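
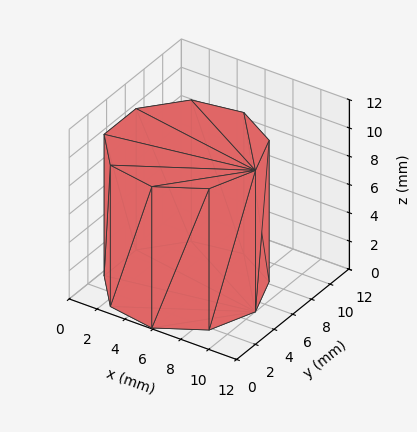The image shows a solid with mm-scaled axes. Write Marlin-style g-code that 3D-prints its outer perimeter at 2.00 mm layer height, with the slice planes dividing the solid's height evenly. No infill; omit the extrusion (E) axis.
Reading the render: the shape is a regular 9-sided prism (a cylinder approximated with 9 flat sides), circumscribed radius ≈ 5 mm, height ≈ 10 mm (dimensions read to the nearest mm from the axis ticks). For the g-code, the solid's height is divided into equal slices at the stated Δz and each level perimeter traced with G1 moves after a G0 lift.

; perimeter-only toolpath
G21 ; units = mm
G90 ; absolute positioning
G28 ; home
; layer 1
G0 Z2.00
G0 X10.00 Y5.00
G1 X8.83 Y8.21
G1 X5.87 Y9.92
G1 X2.50 Y9.33
G1 X0.30 Y6.71
G1 X0.30 Y3.29
G1 X2.50 Y0.67
G1 X5.87 Y0.08
G1 X8.83 Y1.79
G1 X10.00 Y5.00
; layer 2
G0 Z4.00
G0 X10.00 Y5.00
G1 X8.83 Y8.21
G1 X5.87 Y9.92
G1 X2.50 Y9.33
G1 X0.30 Y6.71
G1 X0.30 Y3.29
G1 X2.50 Y0.67
G1 X5.87 Y0.08
G1 X8.83 Y1.79
G1 X10.00 Y5.00
; layer 3
G0 Z6.00
G0 X10.00 Y5.00
G1 X8.83 Y8.21
G1 X5.87 Y9.92
G1 X2.50 Y9.33
G1 X0.30 Y6.71
G1 X0.30 Y3.29
G1 X2.50 Y0.67
G1 X5.87 Y0.08
G1 X8.83 Y1.79
G1 X10.00 Y5.00
; layer 4
G0 Z8.00
G0 X10.00 Y5.00
G1 X8.83 Y8.21
G1 X5.87 Y9.92
G1 X2.50 Y9.33
G1 X0.30 Y6.71
G1 X0.30 Y3.29
G1 X2.50 Y0.67
G1 X5.87 Y0.08
G1 X8.83 Y1.79
G1 X10.00 Y5.00
; layer 5
G0 Z10.00
G0 X10.00 Y5.00
G1 X8.83 Y8.21
G1 X5.87 Y9.92
G1 X2.50 Y9.33
G1 X0.30 Y6.71
G1 X0.30 Y3.29
G1 X2.50 Y0.67
G1 X5.87 Y0.08
G1 X8.83 Y1.79
G1 X10.00 Y5.00
M2 ; end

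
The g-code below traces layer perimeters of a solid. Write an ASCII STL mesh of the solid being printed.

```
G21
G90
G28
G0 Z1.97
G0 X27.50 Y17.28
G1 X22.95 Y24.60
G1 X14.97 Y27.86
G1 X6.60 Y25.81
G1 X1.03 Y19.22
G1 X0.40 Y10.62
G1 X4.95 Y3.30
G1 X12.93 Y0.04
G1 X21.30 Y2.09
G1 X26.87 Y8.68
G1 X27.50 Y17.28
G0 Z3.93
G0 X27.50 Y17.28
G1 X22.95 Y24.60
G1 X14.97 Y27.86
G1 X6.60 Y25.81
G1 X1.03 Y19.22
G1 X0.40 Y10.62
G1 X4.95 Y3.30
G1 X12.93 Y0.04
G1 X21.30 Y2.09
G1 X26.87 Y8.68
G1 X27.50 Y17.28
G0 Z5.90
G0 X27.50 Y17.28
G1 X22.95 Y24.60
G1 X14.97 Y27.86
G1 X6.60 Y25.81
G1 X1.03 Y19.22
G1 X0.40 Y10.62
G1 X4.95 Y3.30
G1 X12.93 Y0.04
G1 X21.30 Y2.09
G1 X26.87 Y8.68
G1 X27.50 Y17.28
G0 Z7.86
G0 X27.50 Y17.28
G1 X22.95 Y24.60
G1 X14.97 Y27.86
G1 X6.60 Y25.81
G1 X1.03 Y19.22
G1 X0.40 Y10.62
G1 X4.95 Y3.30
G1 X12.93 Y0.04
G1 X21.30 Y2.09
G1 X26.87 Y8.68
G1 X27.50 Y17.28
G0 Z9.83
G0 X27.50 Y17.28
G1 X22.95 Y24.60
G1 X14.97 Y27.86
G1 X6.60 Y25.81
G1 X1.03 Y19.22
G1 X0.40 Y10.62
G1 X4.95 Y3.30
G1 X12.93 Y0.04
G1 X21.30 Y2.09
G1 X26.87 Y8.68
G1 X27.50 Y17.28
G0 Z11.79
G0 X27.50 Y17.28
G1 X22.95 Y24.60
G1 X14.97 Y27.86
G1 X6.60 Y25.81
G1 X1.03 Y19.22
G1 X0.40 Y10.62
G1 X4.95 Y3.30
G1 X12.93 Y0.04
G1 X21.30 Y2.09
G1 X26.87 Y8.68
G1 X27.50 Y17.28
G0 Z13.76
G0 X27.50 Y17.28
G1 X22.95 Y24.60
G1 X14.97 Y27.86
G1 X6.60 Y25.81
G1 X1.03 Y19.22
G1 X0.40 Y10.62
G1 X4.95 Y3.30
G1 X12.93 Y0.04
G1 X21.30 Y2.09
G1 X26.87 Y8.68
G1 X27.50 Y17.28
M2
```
solid part
  facet normal 0.0000 0.0000 -1.0000
    outer loop
      vertex 14.97 27.86 0.00
      vertex 22.95 24.60 0.00
      vertex 27.50 17.28 0.00
    endloop
  endfacet
  facet normal 0.0000 0.0000 -1.0000
    outer loop
      vertex 6.60 25.81 0.00
      vertex 14.97 27.86 0.00
      vertex 27.50 17.28 0.00
    endloop
  endfacet
  facet normal 0.0000 0.0000 -1.0000
    outer loop
      vertex 1.03 19.22 0.00
      vertex 6.60 25.81 0.00
      vertex 27.50 17.28 0.00
    endloop
  endfacet
  facet normal 0.0000 0.0000 -1.0000
    outer loop
      vertex 0.40 10.62 0.00
      vertex 1.03 19.22 0.00
      vertex 27.50 17.28 0.00
    endloop
  endfacet
  facet normal 0.0000 0.0000 -1.0000
    outer loop
      vertex 4.95 3.30 0.00
      vertex 0.40 10.62 0.00
      vertex 27.50 17.28 0.00
    endloop
  endfacet
  facet normal 0.0000 0.0000 -1.0000
    outer loop
      vertex 12.93 0.04 0.00
      vertex 4.95 3.30 0.00
      vertex 27.50 17.28 0.00
    endloop
  endfacet
  facet normal 0.0000 0.0000 -1.0000
    outer loop
      vertex 21.30 2.09 0.00
      vertex 12.93 0.04 0.00
      vertex 27.50 17.28 0.00
    endloop
  endfacet
  facet normal 0.0000 0.0000 -1.0000
    outer loop
      vertex 26.87 8.68 0.00
      vertex 21.30 2.09 0.00
      vertex 27.50 17.28 0.00
    endloop
  endfacet
  facet normal 0.0000 0.0000 1.0000
    outer loop
      vertex 27.50 17.28 13.76
      vertex 22.95 24.60 13.76
      vertex 14.97 27.86 13.76
    endloop
  endfacet
  facet normal 0.0000 0.0000 1.0000
    outer loop
      vertex 27.50 17.28 13.76
      vertex 14.97 27.86 13.76
      vertex 6.60 25.81 13.76
    endloop
  endfacet
  facet normal 0.0000 0.0000 1.0000
    outer loop
      vertex 27.50 17.28 13.76
      vertex 6.60 25.81 13.76
      vertex 1.03 19.22 13.76
    endloop
  endfacet
  facet normal 0.0000 0.0000 1.0000
    outer loop
      vertex 27.50 17.28 13.76
      vertex 1.03 19.22 13.76
      vertex 0.40 10.62 13.76
    endloop
  endfacet
  facet normal 0.0000 0.0000 1.0000
    outer loop
      vertex 27.50 17.28 13.76
      vertex 0.40 10.62 13.76
      vertex 4.95 3.30 13.76
    endloop
  endfacet
  facet normal 0.0000 0.0000 1.0000
    outer loop
      vertex 27.50 17.28 13.76
      vertex 4.95 3.30 13.76
      vertex 12.93 0.04 13.76
    endloop
  endfacet
  facet normal 0.0000 0.0000 1.0000
    outer loop
      vertex 27.50 17.28 13.76
      vertex 12.93 0.04 13.76
      vertex 21.30 2.09 13.76
    endloop
  endfacet
  facet normal 0.0000 0.0000 1.0000
    outer loop
      vertex 27.50 17.28 13.76
      vertex 21.30 2.09 13.76
      vertex 26.87 8.68 13.76
    endloop
  endfacet
  facet normal 0.8493 0.5279 0.0000
    outer loop
      vertex 27.50 17.28 0.00
      vertex 22.95 24.60 0.00
      vertex 22.95 24.60 13.76
    endloop
  endfacet
  facet normal 0.8493 0.5279 0.0000
    outer loop
      vertex 27.50 17.28 0.00
      vertex 22.95 24.60 13.76
      vertex 27.50 17.28 13.76
    endloop
  endfacet
  facet normal 0.3782 0.9257 0.0000
    outer loop
      vertex 22.95 24.60 0.00
      vertex 14.97 27.86 0.00
      vertex 14.97 27.86 13.76
    endloop
  endfacet
  facet normal 0.3782 0.9257 0.0000
    outer loop
      vertex 22.95 24.60 0.00
      vertex 14.97 27.86 13.76
      vertex 22.95 24.60 13.76
    endloop
  endfacet
  facet normal -0.2379 0.9713 0.0000
    outer loop
      vertex 14.97 27.86 0.00
      vertex 6.60 25.81 0.00
      vertex 6.60 25.81 13.76
    endloop
  endfacet
  facet normal -0.2379 0.9713 0.0000
    outer loop
      vertex 14.97 27.86 0.00
      vertex 6.60 25.81 13.76
      vertex 14.97 27.86 13.76
    endloop
  endfacet
  facet normal -0.7637 0.6455 0.0000
    outer loop
      vertex 6.60 25.81 0.00
      vertex 1.03 19.22 0.00
      vertex 1.03 19.22 13.76
    endloop
  endfacet
  facet normal -0.7637 0.6455 0.0000
    outer loop
      vertex 6.60 25.81 0.00
      vertex 1.03 19.22 13.76
      vertex 6.60 25.81 13.76
    endloop
  endfacet
  facet normal -0.9973 0.0731 0.0000
    outer loop
      vertex 1.03 19.22 0.00
      vertex 0.40 10.62 0.00
      vertex 0.40 10.62 13.76
    endloop
  endfacet
  facet normal -0.9973 0.0731 0.0000
    outer loop
      vertex 1.03 19.22 0.00
      vertex 0.40 10.62 13.76
      vertex 1.03 19.22 13.76
    endloop
  endfacet
  facet normal -0.8493 -0.5279 0.0000
    outer loop
      vertex 0.40 10.62 0.00
      vertex 4.95 3.30 0.00
      vertex 4.95 3.30 13.76
    endloop
  endfacet
  facet normal -0.8493 -0.5279 0.0000
    outer loop
      vertex 0.40 10.62 0.00
      vertex 4.95 3.30 13.76
      vertex 0.40 10.62 13.76
    endloop
  endfacet
  facet normal -0.3782 -0.9257 0.0000
    outer loop
      vertex 4.95 3.30 0.00
      vertex 12.93 0.04 0.00
      vertex 12.93 0.04 13.76
    endloop
  endfacet
  facet normal -0.3782 -0.9257 0.0000
    outer loop
      vertex 4.95 3.30 0.00
      vertex 12.93 0.04 13.76
      vertex 4.95 3.30 13.76
    endloop
  endfacet
  facet normal 0.2379 -0.9713 0.0000
    outer loop
      vertex 12.93 0.04 0.00
      vertex 21.30 2.09 0.00
      vertex 21.30 2.09 13.76
    endloop
  endfacet
  facet normal 0.2379 -0.9713 0.0000
    outer loop
      vertex 12.93 0.04 0.00
      vertex 21.30 2.09 13.76
      vertex 12.93 0.04 13.76
    endloop
  endfacet
  facet normal 0.7637 -0.6455 0.0000
    outer loop
      vertex 21.30 2.09 0.00
      vertex 26.87 8.68 0.00
      vertex 26.87 8.68 13.76
    endloop
  endfacet
  facet normal 0.7637 -0.6455 0.0000
    outer loop
      vertex 21.30 2.09 0.00
      vertex 26.87 8.68 13.76
      vertex 21.30 2.09 13.76
    endloop
  endfacet
  facet normal 0.9973 -0.0731 0.0000
    outer loop
      vertex 26.87 8.68 0.00
      vertex 27.50 17.28 0.00
      vertex 27.50 17.28 13.76
    endloop
  endfacet
  facet normal 0.9973 -0.0731 0.0000
    outer loop
      vertex 26.87 8.68 0.00
      vertex 27.50 17.28 13.76
      vertex 26.87 8.68 13.76
    endloop
  endfacet
endsolid part

The G0 Z moves step by Δz≈1.97 mm. Every layer's G1 loop is the same polygon, so the solid is a straight extrusion of it from z=0 to z≈13.8. Closing with flat bottom and top caps and triangulating gives 36 facets — a regular 10-sided prism (a cylinder approximated with 10 flat sides), circumscribed radius ≈ 13.9 mm, height ≈ 13.8 mm.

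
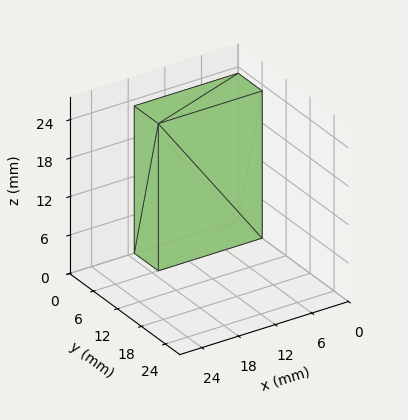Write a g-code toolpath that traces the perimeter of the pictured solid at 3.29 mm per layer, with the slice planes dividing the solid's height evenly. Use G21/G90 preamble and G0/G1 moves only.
Reading the render: the shape is a rectangular box, roughly 17 × 6 mm footprint and 23 mm tall (dimensions read to the nearest mm from the axis ticks). For the g-code, the solid's height is divided into equal slices at the stated Δz and each level perimeter traced with G1 moves after a G0 lift.

; perimeter-only toolpath
G21 ; units = mm
G90 ; absolute positioning
G28 ; home
; layer 1
G0 Z3.29
G0 X0.00 Y0.00
G1 X17.00 Y0.00
G1 X17.00 Y6.00
G1 X0.00 Y6.00
G1 X0.00 Y0.00
; layer 2
G0 Z6.57
G0 X0.00 Y0.00
G1 X17.00 Y0.00
G1 X17.00 Y6.00
G1 X0.00 Y6.00
G1 X0.00 Y0.00
; layer 3
G0 Z9.86
G0 X0.00 Y0.00
G1 X17.00 Y0.00
G1 X17.00 Y6.00
G1 X0.00 Y6.00
G1 X0.00 Y0.00
; layer 4
G0 Z13.14
G0 X0.00 Y0.00
G1 X17.00 Y0.00
G1 X17.00 Y6.00
G1 X0.00 Y6.00
G1 X0.00 Y0.00
; layer 5
G0 Z16.43
G0 X0.00 Y0.00
G1 X17.00 Y0.00
G1 X17.00 Y6.00
G1 X0.00 Y6.00
G1 X0.00 Y0.00
; layer 6
G0 Z19.71
G0 X0.00 Y0.00
G1 X17.00 Y0.00
G1 X17.00 Y6.00
G1 X0.00 Y6.00
G1 X0.00 Y0.00
; layer 7
G0 Z23.00
G0 X0.00 Y0.00
G1 X17.00 Y0.00
G1 X17.00 Y6.00
G1 X0.00 Y6.00
G1 X0.00 Y0.00
M2 ; end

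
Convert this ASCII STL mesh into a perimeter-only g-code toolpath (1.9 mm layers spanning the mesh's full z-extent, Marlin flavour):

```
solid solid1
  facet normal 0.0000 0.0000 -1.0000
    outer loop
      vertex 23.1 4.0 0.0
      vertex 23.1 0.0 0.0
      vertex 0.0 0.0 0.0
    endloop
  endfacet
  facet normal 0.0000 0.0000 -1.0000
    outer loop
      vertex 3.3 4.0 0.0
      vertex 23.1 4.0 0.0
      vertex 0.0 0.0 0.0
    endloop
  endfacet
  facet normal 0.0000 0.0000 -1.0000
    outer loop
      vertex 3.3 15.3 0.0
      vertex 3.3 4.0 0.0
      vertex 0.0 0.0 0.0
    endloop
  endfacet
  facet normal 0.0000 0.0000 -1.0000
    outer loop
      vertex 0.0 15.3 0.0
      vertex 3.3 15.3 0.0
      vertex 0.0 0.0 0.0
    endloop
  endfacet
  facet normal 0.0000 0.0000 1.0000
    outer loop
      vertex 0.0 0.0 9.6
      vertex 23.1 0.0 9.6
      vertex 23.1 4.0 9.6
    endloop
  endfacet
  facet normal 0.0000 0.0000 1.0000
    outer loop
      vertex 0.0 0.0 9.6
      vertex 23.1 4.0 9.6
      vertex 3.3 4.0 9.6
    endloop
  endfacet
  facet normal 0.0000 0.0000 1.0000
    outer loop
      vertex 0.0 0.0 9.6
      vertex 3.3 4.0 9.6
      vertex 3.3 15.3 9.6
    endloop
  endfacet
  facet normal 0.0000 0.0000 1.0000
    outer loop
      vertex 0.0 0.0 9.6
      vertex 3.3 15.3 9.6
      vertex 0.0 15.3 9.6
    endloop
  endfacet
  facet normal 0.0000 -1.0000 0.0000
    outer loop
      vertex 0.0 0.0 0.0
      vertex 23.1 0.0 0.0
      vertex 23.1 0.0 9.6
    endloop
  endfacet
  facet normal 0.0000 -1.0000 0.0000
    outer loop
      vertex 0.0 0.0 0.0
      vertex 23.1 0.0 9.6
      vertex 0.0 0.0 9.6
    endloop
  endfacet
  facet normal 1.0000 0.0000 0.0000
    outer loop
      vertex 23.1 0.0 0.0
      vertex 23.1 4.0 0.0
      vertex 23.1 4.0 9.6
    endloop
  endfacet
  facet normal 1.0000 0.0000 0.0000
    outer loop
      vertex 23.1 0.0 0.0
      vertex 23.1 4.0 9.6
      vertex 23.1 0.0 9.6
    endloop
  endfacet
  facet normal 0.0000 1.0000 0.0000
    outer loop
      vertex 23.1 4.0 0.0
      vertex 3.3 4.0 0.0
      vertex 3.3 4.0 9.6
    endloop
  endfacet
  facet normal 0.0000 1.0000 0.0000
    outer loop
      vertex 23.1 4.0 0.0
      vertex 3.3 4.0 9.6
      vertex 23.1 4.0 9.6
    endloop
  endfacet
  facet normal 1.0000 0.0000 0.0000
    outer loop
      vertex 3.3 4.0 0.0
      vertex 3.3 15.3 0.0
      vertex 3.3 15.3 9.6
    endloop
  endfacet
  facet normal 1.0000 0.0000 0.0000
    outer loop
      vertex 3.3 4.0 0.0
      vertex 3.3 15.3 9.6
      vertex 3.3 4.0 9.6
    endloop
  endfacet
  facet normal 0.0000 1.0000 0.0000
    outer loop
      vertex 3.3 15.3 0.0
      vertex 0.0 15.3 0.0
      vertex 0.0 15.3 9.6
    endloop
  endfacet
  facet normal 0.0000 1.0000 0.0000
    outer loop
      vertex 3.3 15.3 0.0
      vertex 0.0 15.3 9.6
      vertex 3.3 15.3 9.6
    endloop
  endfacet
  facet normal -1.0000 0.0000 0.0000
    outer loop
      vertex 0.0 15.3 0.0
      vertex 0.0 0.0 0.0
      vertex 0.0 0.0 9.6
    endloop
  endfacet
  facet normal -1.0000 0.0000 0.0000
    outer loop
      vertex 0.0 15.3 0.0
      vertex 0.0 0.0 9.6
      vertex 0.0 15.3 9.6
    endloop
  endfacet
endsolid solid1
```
; perimeter-only toolpath
G21 ; units = mm
G90 ; absolute positioning
G28 ; home
; layer 1
G0 Z1.9
G0 X0.0 Y0.0
G1 X23.1 Y0.0
G1 X23.1 Y4.0
G1 X3.3 Y4.0
G1 X3.3 Y15.3
G1 X0.0 Y15.3
G1 X0.0 Y0.0
; layer 2
G0 Z3.8
G0 X0.0 Y0.0
G1 X23.1 Y0.0
G1 X23.1 Y4.0
G1 X3.3 Y4.0
G1 X3.3 Y15.3
G1 X0.0 Y15.3
G1 X0.0 Y0.0
; layer 3
G0 Z5.8
G0 X0.0 Y0.0
G1 X23.1 Y0.0
G1 X23.1 Y4.0
G1 X3.3 Y4.0
G1 X3.3 Y15.3
G1 X0.0 Y15.3
G1 X0.0 Y0.0
; layer 4
G0 Z7.7
G0 X0.0 Y0.0
G1 X23.1 Y0.0
G1 X23.1 Y4.0
G1 X3.3 Y4.0
G1 X3.3 Y15.3
G1 X0.0 Y15.3
G1 X0.0 Y0.0
; layer 5
G0 Z9.6
G0 X0.0 Y0.0
G1 X23.1 Y0.0
G1 X23.1 Y4.0
G1 X3.3 Y4.0
G1 X3.3 Y15.3
G1 X0.0 Y15.3
G1 X0.0 Y0.0
M2 ; end

The solid is an L-shaped prism: outer 23.1 × 15.3 mm, arm thicknesses ≈ 4 mm (horizontal) and 3.3 mm (vertical), extruded 9.6 mm in z. Slicing at Δz = 1.9 mm — 5 equal slices spanning the solid's height, so layer i sits at z = i·h/5 — gives 5 non-empty perimeters. Each is a 6-segment closed polygon; G0 lifts to the layer z and rapids to the start vertex, then G1 traces the edges.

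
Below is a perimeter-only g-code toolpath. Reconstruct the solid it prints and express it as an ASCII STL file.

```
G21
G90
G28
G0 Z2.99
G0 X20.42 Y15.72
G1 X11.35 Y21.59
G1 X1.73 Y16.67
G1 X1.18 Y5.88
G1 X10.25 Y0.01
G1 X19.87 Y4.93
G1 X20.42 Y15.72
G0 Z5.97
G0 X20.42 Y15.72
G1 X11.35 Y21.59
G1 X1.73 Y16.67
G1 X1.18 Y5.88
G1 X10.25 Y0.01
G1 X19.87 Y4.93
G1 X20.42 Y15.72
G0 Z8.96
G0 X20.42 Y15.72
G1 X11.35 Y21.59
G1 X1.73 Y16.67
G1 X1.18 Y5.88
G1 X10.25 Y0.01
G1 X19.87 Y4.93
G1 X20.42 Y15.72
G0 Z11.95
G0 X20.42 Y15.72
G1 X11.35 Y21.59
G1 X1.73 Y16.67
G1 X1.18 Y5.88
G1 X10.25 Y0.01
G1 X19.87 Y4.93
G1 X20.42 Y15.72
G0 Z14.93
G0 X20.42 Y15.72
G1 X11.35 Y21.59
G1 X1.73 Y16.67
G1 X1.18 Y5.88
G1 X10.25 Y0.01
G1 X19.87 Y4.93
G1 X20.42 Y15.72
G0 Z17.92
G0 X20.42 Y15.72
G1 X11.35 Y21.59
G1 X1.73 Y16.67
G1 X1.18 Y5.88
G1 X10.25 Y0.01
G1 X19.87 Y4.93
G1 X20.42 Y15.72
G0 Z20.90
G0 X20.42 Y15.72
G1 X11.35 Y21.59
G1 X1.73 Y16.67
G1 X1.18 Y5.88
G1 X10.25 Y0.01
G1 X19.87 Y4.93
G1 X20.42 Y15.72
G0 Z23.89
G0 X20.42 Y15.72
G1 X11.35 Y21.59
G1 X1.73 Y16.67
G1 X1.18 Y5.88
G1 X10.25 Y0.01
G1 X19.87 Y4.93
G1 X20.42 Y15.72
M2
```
solid part
  facet normal 0.0000 0.0000 -1.0000
    outer loop
      vertex 1.73 16.67 0.00
      vertex 11.35 21.59 0.00
      vertex 20.42 15.72 0.00
    endloop
  endfacet
  facet normal 0.0000 0.0000 -1.0000
    outer loop
      vertex 1.18 5.88 0.00
      vertex 1.73 16.67 0.00
      vertex 20.42 15.72 0.00
    endloop
  endfacet
  facet normal 0.0000 0.0000 -1.0000
    outer loop
      vertex 10.25 0.01 0.00
      vertex 1.18 5.88 0.00
      vertex 20.42 15.72 0.00
    endloop
  endfacet
  facet normal 0.0000 0.0000 -1.0000
    outer loop
      vertex 19.87 4.93 0.00
      vertex 10.25 0.01 0.00
      vertex 20.42 15.72 0.00
    endloop
  endfacet
  facet normal 0.0000 0.0000 1.0000
    outer loop
      vertex 20.42 15.72 23.89
      vertex 11.35 21.59 23.89
      vertex 1.73 16.67 23.89
    endloop
  endfacet
  facet normal 0.0000 0.0000 1.0000
    outer loop
      vertex 20.42 15.72 23.89
      vertex 1.73 16.67 23.89
      vertex 1.18 5.88 23.89
    endloop
  endfacet
  facet normal 0.0000 0.0000 1.0000
    outer loop
      vertex 20.42 15.72 23.89
      vertex 1.18 5.88 23.89
      vertex 10.25 0.01 23.89
    endloop
  endfacet
  facet normal 0.0000 0.0000 1.0000
    outer loop
      vertex 20.42 15.72 23.89
      vertex 10.25 0.01 23.89
      vertex 19.87 4.93 23.89
    endloop
  endfacet
  facet normal 0.5433 0.8395 0.0000
    outer loop
      vertex 20.42 15.72 0.00
      vertex 11.35 21.59 0.00
      vertex 11.35 21.59 23.89
    endloop
  endfacet
  facet normal 0.5433 0.8395 0.0000
    outer loop
      vertex 20.42 15.72 0.00
      vertex 11.35 21.59 23.89
      vertex 20.42 15.72 23.89
    endloop
  endfacet
  facet normal -0.4553 0.8903 0.0000
    outer loop
      vertex 11.35 21.59 0.00
      vertex 1.73 16.67 0.00
      vertex 1.73 16.67 23.89
    endloop
  endfacet
  facet normal -0.4553 0.8903 0.0000
    outer loop
      vertex 11.35 21.59 0.00
      vertex 1.73 16.67 23.89
      vertex 11.35 21.59 23.89
    endloop
  endfacet
  facet normal -0.9987 0.0509 0.0000
    outer loop
      vertex 1.73 16.67 0.00
      vertex 1.18 5.88 0.00
      vertex 1.18 5.88 23.89
    endloop
  endfacet
  facet normal -0.9987 0.0509 0.0000
    outer loop
      vertex 1.73 16.67 0.00
      vertex 1.18 5.88 23.89
      vertex 1.73 16.67 23.89
    endloop
  endfacet
  facet normal -0.5433 -0.8395 0.0000
    outer loop
      vertex 1.18 5.88 0.00
      vertex 10.25 0.01 0.00
      vertex 10.25 0.01 23.89
    endloop
  endfacet
  facet normal -0.5433 -0.8395 0.0000
    outer loop
      vertex 1.18 5.88 0.00
      vertex 10.25 0.01 23.89
      vertex 1.18 5.88 23.89
    endloop
  endfacet
  facet normal 0.4553 -0.8903 0.0000
    outer loop
      vertex 10.25 0.01 0.00
      vertex 19.87 4.93 0.00
      vertex 19.87 4.93 23.89
    endloop
  endfacet
  facet normal 0.4553 -0.8903 0.0000
    outer loop
      vertex 10.25 0.01 0.00
      vertex 19.87 4.93 23.89
      vertex 10.25 0.01 23.89
    endloop
  endfacet
  facet normal 0.9987 -0.0509 0.0000
    outer loop
      vertex 19.87 4.93 0.00
      vertex 20.42 15.72 0.00
      vertex 20.42 15.72 23.89
    endloop
  endfacet
  facet normal 0.9987 -0.0509 0.0000
    outer loop
      vertex 19.87 4.93 0.00
      vertex 20.42 15.72 23.89
      vertex 19.87 4.93 23.89
    endloop
  endfacet
endsolid part

The G0 Z moves step by Δz≈2.99 mm. Every layer's G1 loop is the same polygon, so the solid is a straight extrusion of it from z=0 to z≈23.9. Closing with flat bottom and top caps and triangulating gives 20 facets — a regular 6-sided prism (a cylinder approximated with 6 flat sides), circumscribed radius ≈ 10.8 mm, height ≈ 23.9 mm.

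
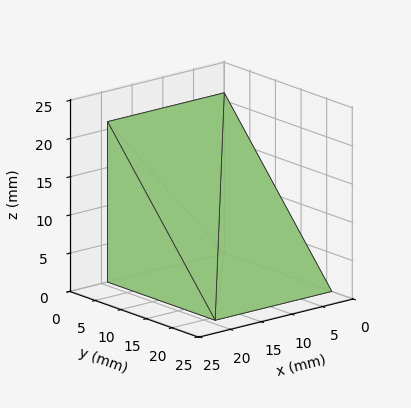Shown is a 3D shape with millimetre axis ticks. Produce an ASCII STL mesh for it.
Reading the render: the shape is a wedge (ramp): 19 × 21 mm base, rising to 21 mm along the y=0 edge and sloping linearly to z=0 at y=21 (dimensions read to the nearest mm from the axis ticks). For the STL, each face is triangulated and given an outward normal.

solid part
  facet normal 0.0000 0.0000 -1.0000
    outer loop
      vertex 19.00 21.00 0.00
      vertex 19.00 0.00 0.00
      vertex 0.00 0.00 0.00
    endloop
  endfacet
  facet normal 0.0000 0.0000 -1.0000
    outer loop
      vertex 0.00 21.00 0.00
      vertex 19.00 21.00 0.00
      vertex 0.00 0.00 0.00
    endloop
  endfacet
  facet normal 0.0000 -1.0000 0.0000
    outer loop
      vertex 0.00 0.00 0.00
      vertex 19.00 0.00 0.00
      vertex 19.00 0.00 21.00
    endloop
  endfacet
  facet normal 0.0000 -1.0000 0.0000
    outer loop
      vertex 0.00 0.00 0.00
      vertex 19.00 0.00 21.00
      vertex 0.00 0.00 21.00
    endloop
  endfacet
  facet normal 0.0000 0.7071 0.7071
    outer loop
      vertex 0.00 0.00 21.00
      vertex 19.00 0.00 21.00
      vertex 19.00 21.00 0.00
    endloop
  endfacet
  facet normal 0.0000 0.7071 0.7071
    outer loop
      vertex 0.00 0.00 21.00
      vertex 19.00 21.00 0.00
      vertex 0.00 21.00 0.00
    endloop
  endfacet
  facet normal -1.0000 0.0000 0.0000
    outer loop
      vertex 0.00 0.00 21.00
      vertex 0.00 21.00 0.00
      vertex 0.00 0.00 0.00
    endloop
  endfacet
  facet normal 1.0000 0.0000 0.0000
    outer loop
      vertex 19.00 0.00 0.00
      vertex 19.00 21.00 0.00
      vertex 19.00 0.00 21.00
    endloop
  endfacet
endsolid part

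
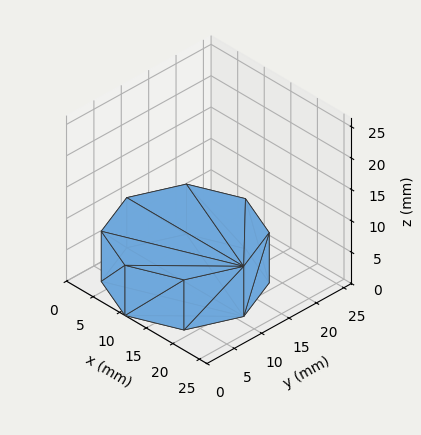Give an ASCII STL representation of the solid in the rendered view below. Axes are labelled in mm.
Reading the render: the shape is a regular 8-sided prism (a cylinder approximated with 8 flat sides), circumscribed radius ≈ 11 mm, height ≈ 8 mm (dimensions read to the nearest mm from the axis ticks). For the STL, each face is triangulated and given an outward normal.

solid part
  facet normal 0.0000 0.0000 -1.0000
    outer loop
      vertex 11.00 22.00 0.00
      vertex 18.78 18.78 0.00
      vertex 22.00 11.00 0.00
    endloop
  endfacet
  facet normal 0.0000 0.0000 -1.0000
    outer loop
      vertex 3.22 18.78 0.00
      vertex 11.00 22.00 0.00
      vertex 22.00 11.00 0.00
    endloop
  endfacet
  facet normal 0.0000 0.0000 -1.0000
    outer loop
      vertex 0.00 11.00 0.00
      vertex 3.22 18.78 0.00
      vertex 22.00 11.00 0.00
    endloop
  endfacet
  facet normal 0.0000 0.0000 -1.0000
    outer loop
      vertex 3.22 3.22 0.00
      vertex 0.00 11.00 0.00
      vertex 22.00 11.00 0.00
    endloop
  endfacet
  facet normal 0.0000 0.0000 -1.0000
    outer loop
      vertex 11.00 0.00 0.00
      vertex 3.22 3.22 0.00
      vertex 22.00 11.00 0.00
    endloop
  endfacet
  facet normal 0.0000 0.0000 -1.0000
    outer loop
      vertex 18.78 3.22 0.00
      vertex 11.00 0.00 0.00
      vertex 22.00 11.00 0.00
    endloop
  endfacet
  facet normal 0.0000 0.0000 1.0000
    outer loop
      vertex 22.00 11.00 8.00
      vertex 18.78 18.78 8.00
      vertex 11.00 22.00 8.00
    endloop
  endfacet
  facet normal 0.0000 0.0000 1.0000
    outer loop
      vertex 22.00 11.00 8.00
      vertex 11.00 22.00 8.00
      vertex 3.22 18.78 8.00
    endloop
  endfacet
  facet normal 0.0000 0.0000 1.0000
    outer loop
      vertex 22.00 11.00 8.00
      vertex 3.22 18.78 8.00
      vertex 0.00 11.00 8.00
    endloop
  endfacet
  facet normal 0.0000 0.0000 1.0000
    outer loop
      vertex 22.00 11.00 8.00
      vertex 0.00 11.00 8.00
      vertex 3.22 3.22 8.00
    endloop
  endfacet
  facet normal 0.0000 0.0000 1.0000
    outer loop
      vertex 22.00 11.00 8.00
      vertex 3.22 3.22 8.00
      vertex 11.00 0.00 8.00
    endloop
  endfacet
  facet normal 0.0000 0.0000 1.0000
    outer loop
      vertex 22.00 11.00 8.00
      vertex 11.00 0.00 8.00
      vertex 18.78 3.22 8.00
    endloop
  endfacet
  facet normal 0.9240 0.3824 0.0000
    outer loop
      vertex 22.00 11.00 0.00
      vertex 18.78 18.78 0.00
      vertex 18.78 18.78 8.00
    endloop
  endfacet
  facet normal 0.9240 0.3824 0.0000
    outer loop
      vertex 22.00 11.00 0.00
      vertex 18.78 18.78 8.00
      vertex 22.00 11.00 8.00
    endloop
  endfacet
  facet normal 0.3824 0.9240 0.0000
    outer loop
      vertex 18.78 18.78 0.00
      vertex 11.00 22.00 0.00
      vertex 11.00 22.00 8.00
    endloop
  endfacet
  facet normal 0.3824 0.9240 0.0000
    outer loop
      vertex 18.78 18.78 0.00
      vertex 11.00 22.00 8.00
      vertex 18.78 18.78 8.00
    endloop
  endfacet
  facet normal -0.3824 0.9240 0.0000
    outer loop
      vertex 11.00 22.00 0.00
      vertex 3.22 18.78 0.00
      vertex 3.22 18.78 8.00
    endloop
  endfacet
  facet normal -0.3824 0.9240 0.0000
    outer loop
      vertex 11.00 22.00 0.00
      vertex 3.22 18.78 8.00
      vertex 11.00 22.00 8.00
    endloop
  endfacet
  facet normal -0.9240 0.3824 0.0000
    outer loop
      vertex 3.22 18.78 0.00
      vertex 0.00 11.00 0.00
      vertex 0.00 11.00 8.00
    endloop
  endfacet
  facet normal -0.9240 0.3824 0.0000
    outer loop
      vertex 3.22 18.78 0.00
      vertex 0.00 11.00 8.00
      vertex 3.22 18.78 8.00
    endloop
  endfacet
  facet normal -0.9240 -0.3824 0.0000
    outer loop
      vertex 0.00 11.00 0.00
      vertex 3.22 3.22 0.00
      vertex 3.22 3.22 8.00
    endloop
  endfacet
  facet normal -0.9240 -0.3824 0.0000
    outer loop
      vertex 0.00 11.00 0.00
      vertex 3.22 3.22 8.00
      vertex 0.00 11.00 8.00
    endloop
  endfacet
  facet normal -0.3824 -0.9240 0.0000
    outer loop
      vertex 3.22 3.22 0.00
      vertex 11.00 0.00 0.00
      vertex 11.00 0.00 8.00
    endloop
  endfacet
  facet normal -0.3824 -0.9240 0.0000
    outer loop
      vertex 3.22 3.22 0.00
      vertex 11.00 0.00 8.00
      vertex 3.22 3.22 8.00
    endloop
  endfacet
  facet normal 0.3824 -0.9240 0.0000
    outer loop
      vertex 11.00 0.00 0.00
      vertex 18.78 3.22 0.00
      vertex 18.78 3.22 8.00
    endloop
  endfacet
  facet normal 0.3824 -0.9240 0.0000
    outer loop
      vertex 11.00 0.00 0.00
      vertex 18.78 3.22 8.00
      vertex 11.00 0.00 8.00
    endloop
  endfacet
  facet normal 0.9240 -0.3824 0.0000
    outer loop
      vertex 18.78 3.22 0.00
      vertex 22.00 11.00 0.00
      vertex 22.00 11.00 8.00
    endloop
  endfacet
  facet normal 0.9240 -0.3824 0.0000
    outer loop
      vertex 18.78 3.22 0.00
      vertex 22.00 11.00 8.00
      vertex 18.78 3.22 8.00
    endloop
  endfacet
endsolid part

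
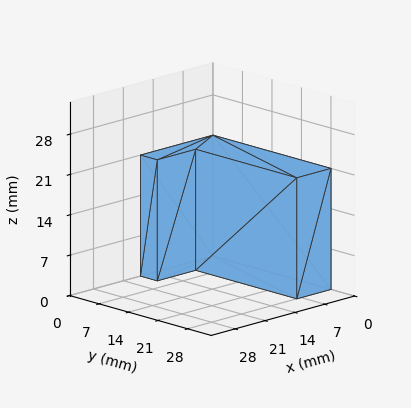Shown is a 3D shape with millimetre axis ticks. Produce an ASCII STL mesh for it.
Reading the render: the shape is an L-shaped prism: outer 17 × 28 mm, arm thicknesses ≈ 4 mm (horizontal) and 8 mm (vertical), extruded 21 mm in z (dimensions read to the nearest mm from the axis ticks). For the STL, each face is triangulated and given an outward normal.

solid part
  facet normal 0.0000 0.0000 -1.0000
    outer loop
      vertex 17.000 4.000 0.000
      vertex 17.000 0.000 0.000
      vertex 0.000 0.000 0.000
    endloop
  endfacet
  facet normal 0.0000 0.0000 -1.0000
    outer loop
      vertex 8.000 4.000 0.000
      vertex 17.000 4.000 0.000
      vertex 0.000 0.000 0.000
    endloop
  endfacet
  facet normal 0.0000 0.0000 -1.0000
    outer loop
      vertex 8.000 28.000 0.000
      vertex 8.000 4.000 0.000
      vertex 0.000 0.000 0.000
    endloop
  endfacet
  facet normal 0.0000 0.0000 -1.0000
    outer loop
      vertex 0.000 28.000 0.000
      vertex 8.000 28.000 0.000
      vertex 0.000 0.000 0.000
    endloop
  endfacet
  facet normal 0.0000 0.0000 1.0000
    outer loop
      vertex 0.000 0.000 21.000
      vertex 17.000 0.000 21.000
      vertex 17.000 4.000 21.000
    endloop
  endfacet
  facet normal 0.0000 0.0000 1.0000
    outer loop
      vertex 0.000 0.000 21.000
      vertex 17.000 4.000 21.000
      vertex 8.000 4.000 21.000
    endloop
  endfacet
  facet normal 0.0000 0.0000 1.0000
    outer loop
      vertex 0.000 0.000 21.000
      vertex 8.000 4.000 21.000
      vertex 8.000 28.000 21.000
    endloop
  endfacet
  facet normal 0.0000 0.0000 1.0000
    outer loop
      vertex 0.000 0.000 21.000
      vertex 8.000 28.000 21.000
      vertex 0.000 28.000 21.000
    endloop
  endfacet
  facet normal 0.0000 -1.0000 0.0000
    outer loop
      vertex 0.000 0.000 0.000
      vertex 17.000 0.000 0.000
      vertex 17.000 0.000 21.000
    endloop
  endfacet
  facet normal 0.0000 -1.0000 0.0000
    outer loop
      vertex 0.000 0.000 0.000
      vertex 17.000 0.000 21.000
      vertex 0.000 0.000 21.000
    endloop
  endfacet
  facet normal 1.0000 0.0000 0.0000
    outer loop
      vertex 17.000 0.000 0.000
      vertex 17.000 4.000 0.000
      vertex 17.000 4.000 21.000
    endloop
  endfacet
  facet normal 1.0000 0.0000 0.0000
    outer loop
      vertex 17.000 0.000 0.000
      vertex 17.000 4.000 21.000
      vertex 17.000 0.000 21.000
    endloop
  endfacet
  facet normal 0.0000 1.0000 0.0000
    outer loop
      vertex 17.000 4.000 0.000
      vertex 8.000 4.000 0.000
      vertex 8.000 4.000 21.000
    endloop
  endfacet
  facet normal 0.0000 1.0000 0.0000
    outer loop
      vertex 17.000 4.000 0.000
      vertex 8.000 4.000 21.000
      vertex 17.000 4.000 21.000
    endloop
  endfacet
  facet normal 1.0000 0.0000 0.0000
    outer loop
      vertex 8.000 4.000 0.000
      vertex 8.000 28.000 0.000
      vertex 8.000 28.000 21.000
    endloop
  endfacet
  facet normal 1.0000 0.0000 0.0000
    outer loop
      vertex 8.000 4.000 0.000
      vertex 8.000 28.000 21.000
      vertex 8.000 4.000 21.000
    endloop
  endfacet
  facet normal 0.0000 1.0000 0.0000
    outer loop
      vertex 8.000 28.000 0.000
      vertex 0.000 28.000 0.000
      vertex 0.000 28.000 21.000
    endloop
  endfacet
  facet normal 0.0000 1.0000 0.0000
    outer loop
      vertex 8.000 28.000 0.000
      vertex 0.000 28.000 21.000
      vertex 8.000 28.000 21.000
    endloop
  endfacet
  facet normal -1.0000 0.0000 0.0000
    outer loop
      vertex 0.000 28.000 0.000
      vertex 0.000 0.000 0.000
      vertex 0.000 0.000 21.000
    endloop
  endfacet
  facet normal -1.0000 0.0000 0.0000
    outer loop
      vertex 0.000 28.000 0.000
      vertex 0.000 0.000 21.000
      vertex 0.000 28.000 21.000
    endloop
  endfacet
endsolid part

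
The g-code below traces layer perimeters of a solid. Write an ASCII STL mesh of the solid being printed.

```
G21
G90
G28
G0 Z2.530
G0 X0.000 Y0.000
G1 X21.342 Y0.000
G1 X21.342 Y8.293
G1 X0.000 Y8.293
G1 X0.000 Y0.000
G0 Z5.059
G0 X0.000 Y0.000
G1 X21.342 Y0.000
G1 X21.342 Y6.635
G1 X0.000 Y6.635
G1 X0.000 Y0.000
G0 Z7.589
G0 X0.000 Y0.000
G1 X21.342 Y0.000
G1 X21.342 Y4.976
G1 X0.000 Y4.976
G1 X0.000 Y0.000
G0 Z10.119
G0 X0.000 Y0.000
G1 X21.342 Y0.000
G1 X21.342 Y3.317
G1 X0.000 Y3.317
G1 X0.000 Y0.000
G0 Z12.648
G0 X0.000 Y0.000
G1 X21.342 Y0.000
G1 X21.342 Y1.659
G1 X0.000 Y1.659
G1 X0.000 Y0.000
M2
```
solid part
  facet normal 0.0000 0.0000 -1.0000
    outer loop
      vertex 21.342 9.952 0.000
      vertex 21.342 0.000 0.000
      vertex 0.000 0.000 0.000
    endloop
  endfacet
  facet normal 0.0000 0.0000 -1.0000
    outer loop
      vertex 0.000 9.952 0.000
      vertex 21.342 9.952 0.000
      vertex 0.000 0.000 0.000
    endloop
  endfacet
  facet normal 0.0000 -1.0000 0.0000
    outer loop
      vertex 0.000 0.000 0.000
      vertex 21.342 0.000 0.000
      vertex 21.342 0.000 15.178
    endloop
  endfacet
  facet normal 0.0000 -1.0000 0.0000
    outer loop
      vertex 0.000 0.000 0.000
      vertex 21.342 0.000 15.178
      vertex 0.000 0.000 15.178
    endloop
  endfacet
  facet normal 0.0000 0.8363 0.5483
    outer loop
      vertex 0.000 0.000 15.178
      vertex 21.342 0.000 15.178
      vertex 21.342 9.952 0.000
    endloop
  endfacet
  facet normal 0.0000 0.8363 0.5483
    outer loop
      vertex 0.000 0.000 15.178
      vertex 21.342 9.952 0.000
      vertex 0.000 9.952 0.000
    endloop
  endfacet
  facet normal -1.0000 0.0000 0.0000
    outer loop
      vertex 0.000 0.000 15.178
      vertex 0.000 9.952 0.000
      vertex 0.000 0.000 0.000
    endloop
  endfacet
  facet normal 1.0000 0.0000 0.0000
    outer loop
      vertex 21.342 0.000 0.000
      vertex 21.342 9.952 0.000
      vertex 21.342 0.000 15.178
    endloop
  endfacet
endsolid part

The G0 Z moves step by Δz≈2.530 mm. The G1 loops shrink linearly with z, so the solid tapers from its base footprint up to z≈15.2. Closing with a flat bottom cap and the tapered top and triangulating gives 8 facets — a wedge (ramp): 21.3 × 9.95 mm base, rising to 15.2 mm along the y=0 edge and sloping linearly to z=0 at y=9.95.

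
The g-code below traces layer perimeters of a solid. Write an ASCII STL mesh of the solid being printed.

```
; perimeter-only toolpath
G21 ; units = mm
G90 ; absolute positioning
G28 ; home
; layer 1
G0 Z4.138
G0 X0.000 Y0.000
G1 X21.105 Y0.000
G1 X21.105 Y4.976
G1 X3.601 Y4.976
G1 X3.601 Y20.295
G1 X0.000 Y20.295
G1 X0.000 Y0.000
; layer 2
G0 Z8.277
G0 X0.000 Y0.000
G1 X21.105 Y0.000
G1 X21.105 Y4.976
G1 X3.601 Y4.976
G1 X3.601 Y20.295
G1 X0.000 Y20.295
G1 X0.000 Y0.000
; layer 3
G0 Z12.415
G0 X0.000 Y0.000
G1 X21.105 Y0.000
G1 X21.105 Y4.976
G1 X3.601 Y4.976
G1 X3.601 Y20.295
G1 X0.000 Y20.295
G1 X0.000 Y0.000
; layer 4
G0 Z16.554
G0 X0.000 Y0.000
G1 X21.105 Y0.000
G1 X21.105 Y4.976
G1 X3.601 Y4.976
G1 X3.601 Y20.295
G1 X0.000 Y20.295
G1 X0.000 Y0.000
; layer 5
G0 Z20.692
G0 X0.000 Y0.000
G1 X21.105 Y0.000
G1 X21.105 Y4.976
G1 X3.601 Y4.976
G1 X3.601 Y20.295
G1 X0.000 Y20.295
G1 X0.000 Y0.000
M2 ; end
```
solid part
  facet normal 0.0000 0.0000 -1.0000
    outer loop
      vertex 21.105 4.976 0.000
      vertex 21.105 0.000 0.000
      vertex 0.000 0.000 0.000
    endloop
  endfacet
  facet normal 0.0000 0.0000 -1.0000
    outer loop
      vertex 3.601 4.976 0.000
      vertex 21.105 4.976 0.000
      vertex 0.000 0.000 0.000
    endloop
  endfacet
  facet normal 0.0000 0.0000 -1.0000
    outer loop
      vertex 3.601 20.295 0.000
      vertex 3.601 4.976 0.000
      vertex 0.000 0.000 0.000
    endloop
  endfacet
  facet normal 0.0000 0.0000 -1.0000
    outer loop
      vertex 0.000 20.295 0.000
      vertex 3.601 20.295 0.000
      vertex 0.000 0.000 0.000
    endloop
  endfacet
  facet normal 0.0000 0.0000 1.0000
    outer loop
      vertex 0.000 0.000 20.692
      vertex 21.105 0.000 20.692
      vertex 21.105 4.976 20.692
    endloop
  endfacet
  facet normal 0.0000 0.0000 1.0000
    outer loop
      vertex 0.000 0.000 20.692
      vertex 21.105 4.976 20.692
      vertex 3.601 4.976 20.692
    endloop
  endfacet
  facet normal 0.0000 0.0000 1.0000
    outer loop
      vertex 0.000 0.000 20.692
      vertex 3.601 4.976 20.692
      vertex 3.601 20.295 20.692
    endloop
  endfacet
  facet normal 0.0000 0.0000 1.0000
    outer loop
      vertex 0.000 0.000 20.692
      vertex 3.601 20.295 20.692
      vertex 0.000 20.295 20.692
    endloop
  endfacet
  facet normal 0.0000 -1.0000 0.0000
    outer loop
      vertex 0.000 0.000 0.000
      vertex 21.105 0.000 0.000
      vertex 21.105 0.000 20.692
    endloop
  endfacet
  facet normal 0.0000 -1.0000 0.0000
    outer loop
      vertex 0.000 0.000 0.000
      vertex 21.105 0.000 20.692
      vertex 0.000 0.000 20.692
    endloop
  endfacet
  facet normal 1.0000 0.0000 0.0000
    outer loop
      vertex 21.105 0.000 0.000
      vertex 21.105 4.976 0.000
      vertex 21.105 4.976 20.692
    endloop
  endfacet
  facet normal 1.0000 0.0000 0.0000
    outer loop
      vertex 21.105 0.000 0.000
      vertex 21.105 4.976 20.692
      vertex 21.105 0.000 20.692
    endloop
  endfacet
  facet normal 0.0000 1.0000 0.0000
    outer loop
      vertex 21.105 4.976 0.000
      vertex 3.601 4.976 0.000
      vertex 3.601 4.976 20.692
    endloop
  endfacet
  facet normal 0.0000 1.0000 0.0000
    outer loop
      vertex 21.105 4.976 0.000
      vertex 3.601 4.976 20.692
      vertex 21.105 4.976 20.692
    endloop
  endfacet
  facet normal 1.0000 0.0000 0.0000
    outer loop
      vertex 3.601 4.976 0.000
      vertex 3.601 20.295 0.000
      vertex 3.601 20.295 20.692
    endloop
  endfacet
  facet normal 1.0000 0.0000 0.0000
    outer loop
      vertex 3.601 4.976 0.000
      vertex 3.601 20.295 20.692
      vertex 3.601 4.976 20.692
    endloop
  endfacet
  facet normal 0.0000 1.0000 0.0000
    outer loop
      vertex 3.601 20.295 0.000
      vertex 0.000 20.295 0.000
      vertex 0.000 20.295 20.692
    endloop
  endfacet
  facet normal 0.0000 1.0000 0.0000
    outer loop
      vertex 3.601 20.295 0.000
      vertex 0.000 20.295 20.692
      vertex 3.601 20.295 20.692
    endloop
  endfacet
  facet normal -1.0000 0.0000 0.0000
    outer loop
      vertex 0.000 20.295 0.000
      vertex 0.000 0.000 0.000
      vertex 0.000 0.000 20.692
    endloop
  endfacet
  facet normal -1.0000 0.0000 0.0000
    outer loop
      vertex 0.000 20.295 0.000
      vertex 0.000 0.000 20.692
      vertex 0.000 20.295 20.692
    endloop
  endfacet
endsolid part

The G0 Z moves step by Δz≈4.138 mm. Every layer's G1 loop is the same polygon, so the solid is a straight extrusion of it from z=0 to z≈20.7. Closing with flat bottom and top caps and triangulating gives 20 facets — an L-shaped prism: outer 21.1 × 20.3 mm, arm thicknesses ≈ 4.98 mm (horizontal) and 3.6 mm (vertical), extruded 20.7 mm in z.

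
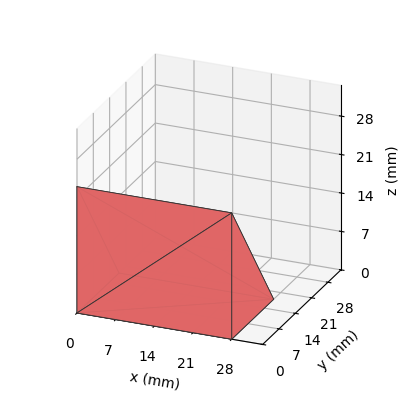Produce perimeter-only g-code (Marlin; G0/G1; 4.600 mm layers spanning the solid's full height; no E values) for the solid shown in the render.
Reading the render: the shape is a wedge (ramp): 28 × 18 mm base, rising to 23 mm along the y=0 edge and sloping linearly to z=0 at y=18 (dimensions read to the nearest mm from the axis ticks). For the g-code, the solid's height is divided into equal slices at the stated Δz and each level perimeter traced with G1 moves after a G0 lift.

; perimeter-only toolpath
G21 ; units = mm
G90 ; absolute positioning
G28 ; home
; layer 1
G0 Z4.600
G0 X0.000 Y0.000
G1 X28.000 Y0.000
G1 X28.000 Y14.400
G1 X0.000 Y14.400
G1 X0.000 Y0.000
; layer 2
G0 Z9.200
G0 X0.000 Y0.000
G1 X28.000 Y0.000
G1 X28.000 Y10.800
G1 X0.000 Y10.800
G1 X0.000 Y0.000
; layer 3
G0 Z13.800
G0 X0.000 Y0.000
G1 X28.000 Y0.000
G1 X28.000 Y7.200
G1 X0.000 Y7.200
G1 X0.000 Y0.000
; layer 4
G0 Z18.400
G0 X0.000 Y0.000
G1 X28.000 Y0.000
G1 X28.000 Y3.600
G1 X0.000 Y3.600
G1 X0.000 Y0.000
M2 ; end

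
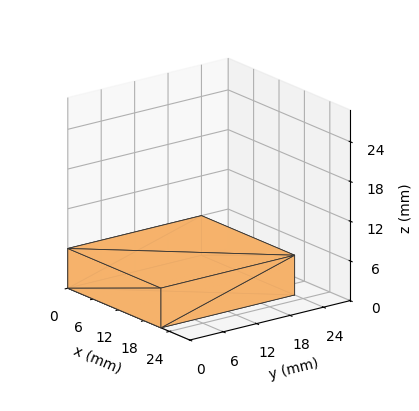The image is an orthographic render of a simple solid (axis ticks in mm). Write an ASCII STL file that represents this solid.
Reading the render: the shape is a rectangular box, roughly 22 × 24 mm footprint and 6 mm tall (dimensions read to the nearest mm from the axis ticks). For the STL, each face is triangulated and given an outward normal.

solid part
  facet normal 0.0000 0.0000 -1.0000
    outer loop
      vertex 22.00 24.00 0.00
      vertex 22.00 0.00 0.00
      vertex 0.00 0.00 0.00
    endloop
  endfacet
  facet normal 0.0000 0.0000 -1.0000
    outer loop
      vertex 0.00 24.00 0.00
      vertex 22.00 24.00 0.00
      vertex 0.00 0.00 0.00
    endloop
  endfacet
  facet normal 0.0000 0.0000 1.0000
    outer loop
      vertex 0.00 0.00 6.00
      vertex 22.00 0.00 6.00
      vertex 22.00 24.00 6.00
    endloop
  endfacet
  facet normal 0.0000 0.0000 1.0000
    outer loop
      vertex 0.00 0.00 6.00
      vertex 22.00 24.00 6.00
      vertex 0.00 24.00 6.00
    endloop
  endfacet
  facet normal 0.0000 -1.0000 0.0000
    outer loop
      vertex 0.00 0.00 0.00
      vertex 22.00 0.00 0.00
      vertex 22.00 0.00 6.00
    endloop
  endfacet
  facet normal 0.0000 -1.0000 0.0000
    outer loop
      vertex 0.00 0.00 0.00
      vertex 22.00 0.00 6.00
      vertex 0.00 0.00 6.00
    endloop
  endfacet
  facet normal 0.0000 1.0000 0.0000
    outer loop
      vertex 22.00 24.00 6.00
      vertex 22.00 24.00 0.00
      vertex 0.00 24.00 0.00
    endloop
  endfacet
  facet normal 0.0000 1.0000 0.0000
    outer loop
      vertex 0.00 24.00 6.00
      vertex 22.00 24.00 6.00
      vertex 0.00 24.00 0.00
    endloop
  endfacet
  facet normal -1.0000 0.0000 0.0000
    outer loop
      vertex 0.00 24.00 6.00
      vertex 0.00 24.00 0.00
      vertex 0.00 0.00 0.00
    endloop
  endfacet
  facet normal -1.0000 0.0000 0.0000
    outer loop
      vertex 0.00 0.00 6.00
      vertex 0.00 24.00 6.00
      vertex 0.00 0.00 0.00
    endloop
  endfacet
  facet normal 1.0000 0.0000 0.0000
    outer loop
      vertex 22.00 0.00 0.00
      vertex 22.00 24.00 0.00
      vertex 22.00 24.00 6.00
    endloop
  endfacet
  facet normal 1.0000 0.0000 0.0000
    outer loop
      vertex 22.00 0.00 0.00
      vertex 22.00 24.00 6.00
      vertex 22.00 0.00 6.00
    endloop
  endfacet
endsolid part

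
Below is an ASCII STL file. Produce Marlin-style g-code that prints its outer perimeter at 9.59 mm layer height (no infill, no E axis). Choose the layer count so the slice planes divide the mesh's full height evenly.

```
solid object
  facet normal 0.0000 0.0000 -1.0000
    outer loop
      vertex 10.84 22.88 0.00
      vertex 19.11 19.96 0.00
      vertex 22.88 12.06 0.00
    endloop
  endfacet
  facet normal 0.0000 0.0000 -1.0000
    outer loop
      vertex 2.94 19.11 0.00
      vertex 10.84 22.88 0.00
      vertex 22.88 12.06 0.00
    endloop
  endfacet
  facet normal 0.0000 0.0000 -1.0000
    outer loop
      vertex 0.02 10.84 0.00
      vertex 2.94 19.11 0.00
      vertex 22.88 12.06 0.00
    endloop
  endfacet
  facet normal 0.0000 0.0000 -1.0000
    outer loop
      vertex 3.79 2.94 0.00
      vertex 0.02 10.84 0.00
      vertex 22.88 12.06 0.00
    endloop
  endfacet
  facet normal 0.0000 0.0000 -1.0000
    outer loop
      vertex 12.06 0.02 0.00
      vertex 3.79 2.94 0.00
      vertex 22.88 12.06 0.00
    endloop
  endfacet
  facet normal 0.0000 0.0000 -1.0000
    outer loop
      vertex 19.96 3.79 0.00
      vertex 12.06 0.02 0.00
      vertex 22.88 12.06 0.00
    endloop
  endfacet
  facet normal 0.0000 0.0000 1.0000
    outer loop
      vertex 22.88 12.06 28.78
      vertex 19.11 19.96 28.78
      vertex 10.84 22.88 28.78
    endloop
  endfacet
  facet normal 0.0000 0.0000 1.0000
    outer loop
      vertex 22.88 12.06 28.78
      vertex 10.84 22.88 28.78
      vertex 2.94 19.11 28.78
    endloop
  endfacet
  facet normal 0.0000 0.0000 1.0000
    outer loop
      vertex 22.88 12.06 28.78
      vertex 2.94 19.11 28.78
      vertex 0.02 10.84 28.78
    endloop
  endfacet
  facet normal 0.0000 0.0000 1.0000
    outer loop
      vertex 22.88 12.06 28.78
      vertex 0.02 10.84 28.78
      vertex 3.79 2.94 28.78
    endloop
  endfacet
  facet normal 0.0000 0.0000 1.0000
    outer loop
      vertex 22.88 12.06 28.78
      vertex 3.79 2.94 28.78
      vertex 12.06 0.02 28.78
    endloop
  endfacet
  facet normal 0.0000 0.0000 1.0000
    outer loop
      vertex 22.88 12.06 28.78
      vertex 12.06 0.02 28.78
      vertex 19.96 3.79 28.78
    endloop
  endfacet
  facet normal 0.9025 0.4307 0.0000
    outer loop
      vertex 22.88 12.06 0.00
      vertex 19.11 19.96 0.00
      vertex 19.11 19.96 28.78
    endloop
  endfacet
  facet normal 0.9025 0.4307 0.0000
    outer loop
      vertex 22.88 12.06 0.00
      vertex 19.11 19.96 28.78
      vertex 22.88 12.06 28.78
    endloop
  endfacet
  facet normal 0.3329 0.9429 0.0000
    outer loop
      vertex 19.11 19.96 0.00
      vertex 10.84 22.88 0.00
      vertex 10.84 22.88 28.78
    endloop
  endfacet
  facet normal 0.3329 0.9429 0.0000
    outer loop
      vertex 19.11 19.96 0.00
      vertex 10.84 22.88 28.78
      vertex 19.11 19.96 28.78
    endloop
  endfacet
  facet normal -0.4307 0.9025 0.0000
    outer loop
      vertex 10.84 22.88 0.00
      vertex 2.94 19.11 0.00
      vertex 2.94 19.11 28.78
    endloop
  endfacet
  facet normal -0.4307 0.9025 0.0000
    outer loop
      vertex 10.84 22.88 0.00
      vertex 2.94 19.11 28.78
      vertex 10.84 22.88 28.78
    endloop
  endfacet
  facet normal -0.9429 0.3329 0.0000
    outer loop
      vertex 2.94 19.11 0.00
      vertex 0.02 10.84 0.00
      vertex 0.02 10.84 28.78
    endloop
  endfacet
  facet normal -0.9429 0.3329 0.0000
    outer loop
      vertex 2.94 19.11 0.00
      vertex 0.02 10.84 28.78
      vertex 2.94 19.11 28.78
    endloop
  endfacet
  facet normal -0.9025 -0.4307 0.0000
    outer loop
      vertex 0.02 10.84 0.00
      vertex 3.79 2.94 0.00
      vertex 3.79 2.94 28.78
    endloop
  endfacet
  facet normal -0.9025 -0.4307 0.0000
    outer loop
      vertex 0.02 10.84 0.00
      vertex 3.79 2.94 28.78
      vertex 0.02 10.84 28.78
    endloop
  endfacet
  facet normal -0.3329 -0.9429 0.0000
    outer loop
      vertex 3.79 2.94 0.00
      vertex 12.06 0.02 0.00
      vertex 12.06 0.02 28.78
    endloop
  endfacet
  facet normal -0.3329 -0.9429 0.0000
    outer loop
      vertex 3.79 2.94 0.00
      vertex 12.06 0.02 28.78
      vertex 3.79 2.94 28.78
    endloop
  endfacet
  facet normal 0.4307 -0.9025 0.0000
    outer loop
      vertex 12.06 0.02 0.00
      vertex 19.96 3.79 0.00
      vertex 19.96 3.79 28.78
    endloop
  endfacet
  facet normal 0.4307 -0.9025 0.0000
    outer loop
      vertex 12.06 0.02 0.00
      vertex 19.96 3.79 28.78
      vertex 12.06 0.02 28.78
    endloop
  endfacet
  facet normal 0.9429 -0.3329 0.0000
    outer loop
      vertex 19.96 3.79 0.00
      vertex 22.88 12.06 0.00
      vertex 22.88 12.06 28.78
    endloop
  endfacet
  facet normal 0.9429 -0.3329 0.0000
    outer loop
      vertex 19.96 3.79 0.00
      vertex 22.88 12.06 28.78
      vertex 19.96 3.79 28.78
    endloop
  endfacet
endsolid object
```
; perimeter-only toolpath
G21 ; units = mm
G90 ; absolute positioning
G28 ; home
; layer 1
G0 Z9.59
G0 X22.88 Y12.06
G1 X19.11 Y19.96
G1 X10.84 Y22.88
G1 X2.94 Y19.11
G1 X0.02 Y10.84
G1 X3.79 Y2.94
G1 X12.06 Y0.02
G1 X19.96 Y3.79
G1 X22.88 Y12.06
; layer 2
G0 Z19.19
G0 X22.88 Y12.06
G1 X19.11 Y19.96
G1 X10.84 Y22.88
G1 X2.94 Y19.11
G1 X0.02 Y10.84
G1 X3.79 Y2.94
G1 X12.06 Y0.02
G1 X19.96 Y3.79
G1 X22.88 Y12.06
; layer 3
G0 Z28.78
G0 X22.88 Y12.06
G1 X19.11 Y19.96
G1 X10.84 Y22.88
G1 X2.94 Y19.11
G1 X0.02 Y10.84
G1 X3.79 Y2.94
G1 X12.06 Y0.02
G1 X19.96 Y3.79
G1 X22.88 Y12.06
M2 ; end

The solid is a regular 8-sided prism (a cylinder approximated with 8 flat sides), circumscribed radius ≈ 11.4 mm, height ≈ 28.8 mm. Slicing at Δz = 9.59 mm — 3 equal slices spanning the solid's height, so layer i sits at z = i·h/3 — gives 3 non-empty perimeters. Each is a 8-segment closed polygon; G0 lifts to the layer z and rapids to the start vertex, then G1 traces the edges.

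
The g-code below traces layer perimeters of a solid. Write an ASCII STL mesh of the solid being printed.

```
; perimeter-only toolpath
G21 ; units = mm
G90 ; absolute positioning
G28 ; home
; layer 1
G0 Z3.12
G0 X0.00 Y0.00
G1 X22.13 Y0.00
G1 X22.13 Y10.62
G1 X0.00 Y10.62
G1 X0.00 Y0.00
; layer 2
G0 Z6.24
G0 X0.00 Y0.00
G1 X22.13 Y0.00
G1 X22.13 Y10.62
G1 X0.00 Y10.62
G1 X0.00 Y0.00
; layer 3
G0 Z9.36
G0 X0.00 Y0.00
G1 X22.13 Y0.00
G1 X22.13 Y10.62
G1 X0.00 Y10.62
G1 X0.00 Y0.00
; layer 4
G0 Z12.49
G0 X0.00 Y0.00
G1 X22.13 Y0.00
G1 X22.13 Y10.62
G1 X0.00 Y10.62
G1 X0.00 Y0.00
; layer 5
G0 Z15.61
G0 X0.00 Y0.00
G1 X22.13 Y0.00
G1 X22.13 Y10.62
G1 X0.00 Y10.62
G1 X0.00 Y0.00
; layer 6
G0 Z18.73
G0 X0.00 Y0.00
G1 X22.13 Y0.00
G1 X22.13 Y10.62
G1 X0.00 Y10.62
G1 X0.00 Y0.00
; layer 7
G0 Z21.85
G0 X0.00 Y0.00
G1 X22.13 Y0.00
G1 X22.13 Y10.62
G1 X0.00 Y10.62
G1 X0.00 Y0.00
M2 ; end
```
solid part
  facet normal 0.0000 0.0000 -1.0000
    outer loop
      vertex 22.13 10.62 0.00
      vertex 22.13 0.00 0.00
      vertex 0.00 0.00 0.00
    endloop
  endfacet
  facet normal 0.0000 0.0000 -1.0000
    outer loop
      vertex 0.00 10.62 0.00
      vertex 22.13 10.62 0.00
      vertex 0.00 0.00 0.00
    endloop
  endfacet
  facet normal 0.0000 0.0000 1.0000
    outer loop
      vertex 0.00 0.00 21.85
      vertex 22.13 0.00 21.85
      vertex 22.13 10.62 21.85
    endloop
  endfacet
  facet normal 0.0000 0.0000 1.0000
    outer loop
      vertex 0.00 0.00 21.85
      vertex 22.13 10.62 21.85
      vertex 0.00 10.62 21.85
    endloop
  endfacet
  facet normal 0.0000 -1.0000 0.0000
    outer loop
      vertex 0.00 0.00 0.00
      vertex 22.13 0.00 0.00
      vertex 22.13 0.00 21.85
    endloop
  endfacet
  facet normal 0.0000 -1.0000 0.0000
    outer loop
      vertex 0.00 0.00 0.00
      vertex 22.13 0.00 21.85
      vertex 0.00 0.00 21.85
    endloop
  endfacet
  facet normal 0.0000 1.0000 0.0000
    outer loop
      vertex 22.13 10.62 21.85
      vertex 22.13 10.62 0.00
      vertex 0.00 10.62 0.00
    endloop
  endfacet
  facet normal 0.0000 1.0000 0.0000
    outer loop
      vertex 0.00 10.62 21.85
      vertex 22.13 10.62 21.85
      vertex 0.00 10.62 0.00
    endloop
  endfacet
  facet normal -1.0000 0.0000 0.0000
    outer loop
      vertex 0.00 10.62 21.85
      vertex 0.00 10.62 0.00
      vertex 0.00 0.00 0.00
    endloop
  endfacet
  facet normal -1.0000 0.0000 0.0000
    outer loop
      vertex 0.00 0.00 21.85
      vertex 0.00 10.62 21.85
      vertex 0.00 0.00 0.00
    endloop
  endfacet
  facet normal 1.0000 0.0000 0.0000
    outer loop
      vertex 22.13 0.00 0.00
      vertex 22.13 10.62 0.00
      vertex 22.13 10.62 21.85
    endloop
  endfacet
  facet normal 1.0000 0.0000 0.0000
    outer loop
      vertex 22.13 0.00 0.00
      vertex 22.13 10.62 21.85
      vertex 22.13 0.00 21.85
    endloop
  endfacet
endsolid part

The G0 Z moves step by Δz≈3.12 mm. Every layer's G1 loop is the same polygon, so the solid is a straight extrusion of it from z=0 to z≈21.9. Closing with flat bottom and top caps and triangulating gives 12 facets — a rectangular box, roughly 22.1 × 10.6 mm footprint and 21.9 mm tall.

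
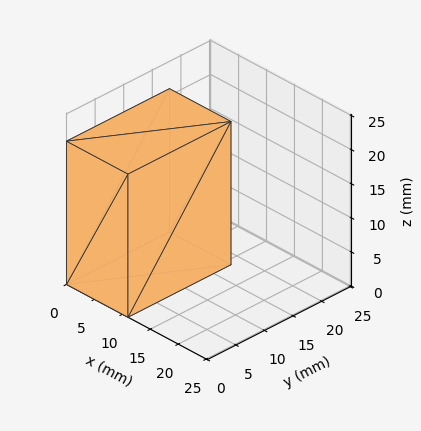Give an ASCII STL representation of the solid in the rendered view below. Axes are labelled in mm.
Reading the render: the shape is a rectangular box, roughly 11 × 18 mm footprint and 21 mm tall (dimensions read to the nearest mm from the axis ticks). For the STL, each face is triangulated and given an outward normal.

solid part
  facet normal 0.0000 0.0000 -1.0000
    outer loop
      vertex 11.0 18.0 0.0
      vertex 11.0 0.0 0.0
      vertex 0.0 0.0 0.0
    endloop
  endfacet
  facet normal 0.0000 0.0000 -1.0000
    outer loop
      vertex 0.0 18.0 0.0
      vertex 11.0 18.0 0.0
      vertex 0.0 0.0 0.0
    endloop
  endfacet
  facet normal 0.0000 0.0000 1.0000
    outer loop
      vertex 0.0 0.0 21.0
      vertex 11.0 0.0 21.0
      vertex 11.0 18.0 21.0
    endloop
  endfacet
  facet normal 0.0000 0.0000 1.0000
    outer loop
      vertex 0.0 0.0 21.0
      vertex 11.0 18.0 21.0
      vertex 0.0 18.0 21.0
    endloop
  endfacet
  facet normal 0.0000 -1.0000 0.0000
    outer loop
      vertex 0.0 0.0 0.0
      vertex 11.0 0.0 0.0
      vertex 11.0 0.0 21.0
    endloop
  endfacet
  facet normal 0.0000 -1.0000 0.0000
    outer loop
      vertex 0.0 0.0 0.0
      vertex 11.0 0.0 21.0
      vertex 0.0 0.0 21.0
    endloop
  endfacet
  facet normal 0.0000 1.0000 0.0000
    outer loop
      vertex 11.0 18.0 21.0
      vertex 11.0 18.0 0.0
      vertex 0.0 18.0 0.0
    endloop
  endfacet
  facet normal 0.0000 1.0000 0.0000
    outer loop
      vertex 0.0 18.0 21.0
      vertex 11.0 18.0 21.0
      vertex 0.0 18.0 0.0
    endloop
  endfacet
  facet normal -1.0000 0.0000 0.0000
    outer loop
      vertex 0.0 18.0 21.0
      vertex 0.0 18.0 0.0
      vertex 0.0 0.0 0.0
    endloop
  endfacet
  facet normal -1.0000 0.0000 0.0000
    outer loop
      vertex 0.0 0.0 21.0
      vertex 0.0 18.0 21.0
      vertex 0.0 0.0 0.0
    endloop
  endfacet
  facet normal 1.0000 0.0000 0.0000
    outer loop
      vertex 11.0 0.0 0.0
      vertex 11.0 18.0 0.0
      vertex 11.0 18.0 21.0
    endloop
  endfacet
  facet normal 1.0000 0.0000 0.0000
    outer loop
      vertex 11.0 0.0 0.0
      vertex 11.0 18.0 21.0
      vertex 11.0 0.0 21.0
    endloop
  endfacet
endsolid part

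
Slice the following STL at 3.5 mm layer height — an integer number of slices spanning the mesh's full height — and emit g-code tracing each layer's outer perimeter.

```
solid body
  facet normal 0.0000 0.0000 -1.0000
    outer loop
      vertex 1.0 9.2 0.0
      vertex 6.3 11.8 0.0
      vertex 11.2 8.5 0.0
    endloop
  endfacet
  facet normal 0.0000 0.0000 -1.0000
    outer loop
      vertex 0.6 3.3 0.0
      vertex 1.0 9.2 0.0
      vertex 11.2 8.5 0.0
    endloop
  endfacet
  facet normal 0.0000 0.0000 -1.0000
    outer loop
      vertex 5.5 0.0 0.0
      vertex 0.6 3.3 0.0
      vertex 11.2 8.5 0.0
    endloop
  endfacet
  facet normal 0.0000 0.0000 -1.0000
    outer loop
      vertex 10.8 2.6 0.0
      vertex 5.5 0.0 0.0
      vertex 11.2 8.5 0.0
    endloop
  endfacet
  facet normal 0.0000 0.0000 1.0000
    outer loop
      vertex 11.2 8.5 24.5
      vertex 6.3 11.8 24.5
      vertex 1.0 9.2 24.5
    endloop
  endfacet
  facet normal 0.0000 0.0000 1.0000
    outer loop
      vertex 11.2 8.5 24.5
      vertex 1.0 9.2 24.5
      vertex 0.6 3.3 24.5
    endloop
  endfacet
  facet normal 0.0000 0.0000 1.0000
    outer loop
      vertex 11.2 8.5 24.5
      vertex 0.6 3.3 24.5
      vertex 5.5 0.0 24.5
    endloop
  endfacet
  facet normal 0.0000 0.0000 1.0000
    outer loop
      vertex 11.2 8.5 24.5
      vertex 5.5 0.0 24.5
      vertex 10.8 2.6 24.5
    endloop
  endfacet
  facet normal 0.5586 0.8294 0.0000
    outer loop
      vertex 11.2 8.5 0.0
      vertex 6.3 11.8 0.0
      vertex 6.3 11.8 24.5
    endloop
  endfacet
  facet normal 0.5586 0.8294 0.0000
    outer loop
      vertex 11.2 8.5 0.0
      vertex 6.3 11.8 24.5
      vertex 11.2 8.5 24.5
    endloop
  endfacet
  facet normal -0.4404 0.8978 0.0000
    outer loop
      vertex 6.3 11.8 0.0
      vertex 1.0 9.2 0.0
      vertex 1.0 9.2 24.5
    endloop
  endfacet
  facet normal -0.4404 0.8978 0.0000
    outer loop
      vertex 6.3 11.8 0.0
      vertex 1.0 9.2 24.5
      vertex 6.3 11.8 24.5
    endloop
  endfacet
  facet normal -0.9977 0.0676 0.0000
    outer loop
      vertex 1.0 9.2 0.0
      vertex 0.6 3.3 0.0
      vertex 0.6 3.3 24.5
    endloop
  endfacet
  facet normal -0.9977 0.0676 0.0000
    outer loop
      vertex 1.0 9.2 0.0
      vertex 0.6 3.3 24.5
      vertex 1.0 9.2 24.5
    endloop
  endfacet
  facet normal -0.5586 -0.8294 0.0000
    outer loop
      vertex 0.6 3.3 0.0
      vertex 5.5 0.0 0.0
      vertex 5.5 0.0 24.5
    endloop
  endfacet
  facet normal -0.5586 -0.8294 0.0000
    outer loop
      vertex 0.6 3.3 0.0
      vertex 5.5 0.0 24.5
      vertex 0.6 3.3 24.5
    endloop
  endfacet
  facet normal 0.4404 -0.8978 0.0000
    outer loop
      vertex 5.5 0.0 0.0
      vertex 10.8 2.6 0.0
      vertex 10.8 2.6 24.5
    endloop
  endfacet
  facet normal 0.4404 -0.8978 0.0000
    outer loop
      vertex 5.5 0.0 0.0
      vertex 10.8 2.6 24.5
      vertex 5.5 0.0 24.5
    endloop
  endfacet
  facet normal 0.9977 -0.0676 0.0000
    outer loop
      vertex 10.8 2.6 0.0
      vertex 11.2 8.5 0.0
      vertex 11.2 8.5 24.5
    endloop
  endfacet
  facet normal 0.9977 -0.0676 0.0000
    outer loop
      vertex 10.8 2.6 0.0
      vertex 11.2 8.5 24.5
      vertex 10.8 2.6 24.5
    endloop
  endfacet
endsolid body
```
; perimeter-only toolpath
G21 ; units = mm
G90 ; absolute positioning
G28 ; home
; layer 1
G0 Z3.5
G0 X11.2 Y8.5
G1 X6.3 Y11.8
G1 X1.0 Y9.2
G1 X0.6 Y3.3
G1 X5.5 Y0.0
G1 X10.8 Y2.6
G1 X11.2 Y8.5
; layer 2
G0 Z7.0
G0 X11.2 Y8.5
G1 X6.3 Y11.8
G1 X1.0 Y9.2
G1 X0.6 Y3.3
G1 X5.5 Y0.0
G1 X10.8 Y2.6
G1 X11.2 Y8.5
; layer 3
G0 Z10.5
G0 X11.2 Y8.5
G1 X6.3 Y11.8
G1 X1.0 Y9.2
G1 X0.6 Y3.3
G1 X5.5 Y0.0
G1 X10.8 Y2.6
G1 X11.2 Y8.5
; layer 4
G0 Z14.0
G0 X11.2 Y8.5
G1 X6.3 Y11.8
G1 X1.0 Y9.2
G1 X0.6 Y3.3
G1 X5.5 Y0.0
G1 X10.8 Y2.6
G1 X11.2 Y8.5
; layer 5
G0 Z17.5
G0 X11.2 Y8.5
G1 X6.3 Y11.8
G1 X1.0 Y9.2
G1 X0.6 Y3.3
G1 X5.5 Y0.0
G1 X10.8 Y2.6
G1 X11.2 Y8.5
; layer 6
G0 Z21.0
G0 X11.2 Y8.5
G1 X6.3 Y11.8
G1 X1.0 Y9.2
G1 X0.6 Y3.3
G1 X5.5 Y0.0
G1 X10.8 Y2.6
G1 X11.2 Y8.5
; layer 7
G0 Z24.5
G0 X11.2 Y8.5
G1 X6.3 Y11.8
G1 X1.0 Y9.2
G1 X0.6 Y3.3
G1 X5.5 Y0.0
G1 X10.8 Y2.6
G1 X11.2 Y8.5
M2 ; end

The solid is a regular 6-sided prism (a cylinder approximated with 6 flat sides), circumscribed radius ≈ 5.9 mm, height ≈ 24.5 mm. Slicing at Δz = 3.5 mm — 7 equal slices spanning the solid's height, so layer i sits at z = i·h/7 — gives 7 non-empty perimeters. Each is a 6-segment closed polygon; G0 lifts to the layer z and rapids to the start vertex, then G1 traces the edges.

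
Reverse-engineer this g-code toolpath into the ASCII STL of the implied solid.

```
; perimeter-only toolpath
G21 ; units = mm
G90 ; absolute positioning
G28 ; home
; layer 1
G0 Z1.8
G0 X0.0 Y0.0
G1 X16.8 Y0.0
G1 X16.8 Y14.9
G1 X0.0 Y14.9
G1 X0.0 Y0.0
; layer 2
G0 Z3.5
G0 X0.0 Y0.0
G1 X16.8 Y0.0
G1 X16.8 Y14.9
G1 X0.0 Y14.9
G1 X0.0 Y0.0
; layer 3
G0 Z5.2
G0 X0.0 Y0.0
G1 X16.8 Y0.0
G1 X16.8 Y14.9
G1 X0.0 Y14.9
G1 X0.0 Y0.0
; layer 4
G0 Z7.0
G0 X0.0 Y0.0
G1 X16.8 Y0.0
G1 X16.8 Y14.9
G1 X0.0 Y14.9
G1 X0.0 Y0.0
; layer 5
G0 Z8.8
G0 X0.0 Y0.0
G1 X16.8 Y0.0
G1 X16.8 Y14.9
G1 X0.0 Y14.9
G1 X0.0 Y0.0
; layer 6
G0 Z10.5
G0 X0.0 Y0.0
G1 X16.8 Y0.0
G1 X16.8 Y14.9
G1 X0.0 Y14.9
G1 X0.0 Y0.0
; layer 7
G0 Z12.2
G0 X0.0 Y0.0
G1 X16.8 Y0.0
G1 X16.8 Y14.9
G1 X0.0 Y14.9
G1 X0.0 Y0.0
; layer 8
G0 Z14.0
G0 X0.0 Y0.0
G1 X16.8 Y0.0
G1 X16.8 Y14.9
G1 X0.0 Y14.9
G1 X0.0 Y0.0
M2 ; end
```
solid part
  facet normal 0.0000 0.0000 -1.0000
    outer loop
      vertex 16.8 14.9 0.0
      vertex 16.8 0.0 0.0
      vertex 0.0 0.0 0.0
    endloop
  endfacet
  facet normal 0.0000 0.0000 -1.0000
    outer loop
      vertex 0.0 14.9 0.0
      vertex 16.8 14.9 0.0
      vertex 0.0 0.0 0.0
    endloop
  endfacet
  facet normal 0.0000 0.0000 1.0000
    outer loop
      vertex 0.0 0.0 14.0
      vertex 16.8 0.0 14.0
      vertex 16.8 14.9 14.0
    endloop
  endfacet
  facet normal 0.0000 0.0000 1.0000
    outer loop
      vertex 0.0 0.0 14.0
      vertex 16.8 14.9 14.0
      vertex 0.0 14.9 14.0
    endloop
  endfacet
  facet normal 0.0000 -1.0000 0.0000
    outer loop
      vertex 0.0 0.0 0.0
      vertex 16.8 0.0 0.0
      vertex 16.8 0.0 14.0
    endloop
  endfacet
  facet normal 0.0000 -1.0000 0.0000
    outer loop
      vertex 0.0 0.0 0.0
      vertex 16.8 0.0 14.0
      vertex 0.0 0.0 14.0
    endloop
  endfacet
  facet normal 0.0000 1.0000 0.0000
    outer loop
      vertex 16.8 14.9 14.0
      vertex 16.8 14.9 0.0
      vertex 0.0 14.9 0.0
    endloop
  endfacet
  facet normal 0.0000 1.0000 0.0000
    outer loop
      vertex 0.0 14.9 14.0
      vertex 16.8 14.9 14.0
      vertex 0.0 14.9 0.0
    endloop
  endfacet
  facet normal -1.0000 0.0000 0.0000
    outer loop
      vertex 0.0 14.9 14.0
      vertex 0.0 14.9 0.0
      vertex 0.0 0.0 0.0
    endloop
  endfacet
  facet normal -1.0000 0.0000 0.0000
    outer loop
      vertex 0.0 0.0 14.0
      vertex 0.0 14.9 14.0
      vertex 0.0 0.0 0.0
    endloop
  endfacet
  facet normal 1.0000 0.0000 0.0000
    outer loop
      vertex 16.8 0.0 0.0
      vertex 16.8 14.9 0.0
      vertex 16.8 14.9 14.0
    endloop
  endfacet
  facet normal 1.0000 0.0000 0.0000
    outer loop
      vertex 16.8 0.0 0.0
      vertex 16.8 14.9 14.0
      vertex 16.8 0.0 14.0
    endloop
  endfacet
endsolid part

The G0 Z moves step by Δz≈1.8 mm. Every layer's G1 loop is the same polygon, so the solid is a straight extrusion of it from z=0 to z≈14. Closing with flat bottom and top caps and triangulating gives 12 facets — a rectangular box, roughly 16.8 × 14.9 mm footprint and 14 mm tall.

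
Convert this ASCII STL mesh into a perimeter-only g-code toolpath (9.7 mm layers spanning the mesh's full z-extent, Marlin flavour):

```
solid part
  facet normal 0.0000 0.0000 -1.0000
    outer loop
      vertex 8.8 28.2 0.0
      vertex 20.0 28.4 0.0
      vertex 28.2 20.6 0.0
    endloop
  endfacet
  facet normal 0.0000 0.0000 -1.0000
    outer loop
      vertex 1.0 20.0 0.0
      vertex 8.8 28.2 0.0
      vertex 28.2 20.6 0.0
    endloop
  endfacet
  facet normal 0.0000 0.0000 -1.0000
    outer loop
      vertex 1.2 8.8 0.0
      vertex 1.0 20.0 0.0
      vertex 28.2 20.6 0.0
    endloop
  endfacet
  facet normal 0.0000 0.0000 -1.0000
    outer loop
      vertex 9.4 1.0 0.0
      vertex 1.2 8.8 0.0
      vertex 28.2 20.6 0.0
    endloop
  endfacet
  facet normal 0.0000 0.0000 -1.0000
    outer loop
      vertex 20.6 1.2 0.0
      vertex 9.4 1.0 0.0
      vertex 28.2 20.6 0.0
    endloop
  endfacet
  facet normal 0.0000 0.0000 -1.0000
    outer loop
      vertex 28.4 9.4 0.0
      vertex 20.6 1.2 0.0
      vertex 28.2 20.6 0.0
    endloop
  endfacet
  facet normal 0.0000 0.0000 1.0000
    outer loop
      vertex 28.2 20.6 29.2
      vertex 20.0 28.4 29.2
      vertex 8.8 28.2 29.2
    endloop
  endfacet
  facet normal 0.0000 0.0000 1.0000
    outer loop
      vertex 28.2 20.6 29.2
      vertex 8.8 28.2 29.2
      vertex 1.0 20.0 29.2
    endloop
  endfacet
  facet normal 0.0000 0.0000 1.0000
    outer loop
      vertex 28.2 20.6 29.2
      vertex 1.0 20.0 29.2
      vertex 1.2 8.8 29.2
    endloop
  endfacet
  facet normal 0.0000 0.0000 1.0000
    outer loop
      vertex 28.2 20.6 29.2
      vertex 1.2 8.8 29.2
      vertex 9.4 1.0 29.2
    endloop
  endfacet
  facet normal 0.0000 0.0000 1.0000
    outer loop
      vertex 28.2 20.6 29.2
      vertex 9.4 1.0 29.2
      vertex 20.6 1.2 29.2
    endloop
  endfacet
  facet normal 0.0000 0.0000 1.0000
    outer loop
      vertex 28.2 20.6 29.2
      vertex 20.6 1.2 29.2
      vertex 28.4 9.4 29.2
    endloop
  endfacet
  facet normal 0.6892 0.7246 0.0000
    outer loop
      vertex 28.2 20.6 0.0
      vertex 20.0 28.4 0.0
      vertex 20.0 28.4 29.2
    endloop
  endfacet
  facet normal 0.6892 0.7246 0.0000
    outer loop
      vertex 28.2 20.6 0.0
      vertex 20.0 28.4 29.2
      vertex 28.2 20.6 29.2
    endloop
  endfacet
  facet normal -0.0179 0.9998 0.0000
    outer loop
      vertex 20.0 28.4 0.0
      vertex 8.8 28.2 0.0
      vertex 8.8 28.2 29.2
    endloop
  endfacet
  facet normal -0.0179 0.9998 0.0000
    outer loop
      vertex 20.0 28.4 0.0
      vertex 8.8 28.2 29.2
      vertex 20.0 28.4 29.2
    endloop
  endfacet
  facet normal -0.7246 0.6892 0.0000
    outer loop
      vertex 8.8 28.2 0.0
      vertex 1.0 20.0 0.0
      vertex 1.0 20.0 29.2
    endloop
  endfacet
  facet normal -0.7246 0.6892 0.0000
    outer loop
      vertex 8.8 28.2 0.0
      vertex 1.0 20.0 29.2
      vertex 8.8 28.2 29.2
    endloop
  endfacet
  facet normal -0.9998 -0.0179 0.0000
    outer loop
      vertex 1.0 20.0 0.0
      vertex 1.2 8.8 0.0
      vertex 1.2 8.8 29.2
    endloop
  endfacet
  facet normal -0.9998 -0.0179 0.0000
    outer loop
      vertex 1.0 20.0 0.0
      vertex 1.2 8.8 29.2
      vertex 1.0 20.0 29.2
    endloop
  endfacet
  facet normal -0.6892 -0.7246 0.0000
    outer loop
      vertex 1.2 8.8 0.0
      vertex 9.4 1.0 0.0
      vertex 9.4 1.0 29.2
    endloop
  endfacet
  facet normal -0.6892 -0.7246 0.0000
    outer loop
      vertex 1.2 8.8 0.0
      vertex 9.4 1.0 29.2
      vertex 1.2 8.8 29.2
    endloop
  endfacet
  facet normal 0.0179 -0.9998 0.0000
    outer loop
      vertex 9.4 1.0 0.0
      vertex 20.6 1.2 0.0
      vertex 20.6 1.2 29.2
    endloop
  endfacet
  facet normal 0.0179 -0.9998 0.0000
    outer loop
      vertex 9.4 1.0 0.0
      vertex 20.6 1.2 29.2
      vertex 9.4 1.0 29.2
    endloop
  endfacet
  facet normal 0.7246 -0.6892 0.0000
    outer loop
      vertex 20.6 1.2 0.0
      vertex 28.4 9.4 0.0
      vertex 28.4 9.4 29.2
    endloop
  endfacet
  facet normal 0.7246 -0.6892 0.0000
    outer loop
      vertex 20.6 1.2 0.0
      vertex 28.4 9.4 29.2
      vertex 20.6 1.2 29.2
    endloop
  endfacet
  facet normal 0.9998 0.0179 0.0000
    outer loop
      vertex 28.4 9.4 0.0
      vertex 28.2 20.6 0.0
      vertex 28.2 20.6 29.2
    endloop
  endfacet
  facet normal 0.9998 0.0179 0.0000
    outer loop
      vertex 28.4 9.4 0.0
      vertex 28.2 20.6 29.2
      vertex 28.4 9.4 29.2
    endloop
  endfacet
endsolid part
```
; perimeter-only toolpath
G21 ; units = mm
G90 ; absolute positioning
G28 ; home
; layer 1
G0 Z9.7
G0 X28.2 Y20.6
G1 X20.0 Y28.4
G1 X8.8 Y28.2
G1 X1.0 Y20.0
G1 X1.2 Y8.8
G1 X9.4 Y1.0
G1 X20.6 Y1.2
G1 X28.4 Y9.4
G1 X28.2 Y20.6
; layer 2
G0 Z19.5
G0 X28.2 Y20.6
G1 X20.0 Y28.4
G1 X8.8 Y28.2
G1 X1.0 Y20.0
G1 X1.2 Y8.8
G1 X9.4 Y1.0
G1 X20.6 Y1.2
G1 X28.4 Y9.4
G1 X28.2 Y20.6
; layer 3
G0 Z29.2
G0 X28.2 Y20.6
G1 X20.0 Y28.4
G1 X8.8 Y28.2
G1 X1.0 Y20.0
G1 X1.2 Y8.8
G1 X9.4 Y1.0
G1 X20.6 Y1.2
G1 X28.4 Y9.4
G1 X28.2 Y20.6
M2 ; end

The solid is a regular 8-sided prism (a cylinder approximated with 8 flat sides), circumscribed radius ≈ 14.7 mm, height ≈ 29.2 mm. Slicing at Δz = 9.7 mm — 3 equal slices spanning the solid's height, so layer i sits at z = i·h/3 — gives 3 non-empty perimeters. Each is a 8-segment closed polygon; G0 lifts to the layer z and rapids to the start vertex, then G1 traces the edges.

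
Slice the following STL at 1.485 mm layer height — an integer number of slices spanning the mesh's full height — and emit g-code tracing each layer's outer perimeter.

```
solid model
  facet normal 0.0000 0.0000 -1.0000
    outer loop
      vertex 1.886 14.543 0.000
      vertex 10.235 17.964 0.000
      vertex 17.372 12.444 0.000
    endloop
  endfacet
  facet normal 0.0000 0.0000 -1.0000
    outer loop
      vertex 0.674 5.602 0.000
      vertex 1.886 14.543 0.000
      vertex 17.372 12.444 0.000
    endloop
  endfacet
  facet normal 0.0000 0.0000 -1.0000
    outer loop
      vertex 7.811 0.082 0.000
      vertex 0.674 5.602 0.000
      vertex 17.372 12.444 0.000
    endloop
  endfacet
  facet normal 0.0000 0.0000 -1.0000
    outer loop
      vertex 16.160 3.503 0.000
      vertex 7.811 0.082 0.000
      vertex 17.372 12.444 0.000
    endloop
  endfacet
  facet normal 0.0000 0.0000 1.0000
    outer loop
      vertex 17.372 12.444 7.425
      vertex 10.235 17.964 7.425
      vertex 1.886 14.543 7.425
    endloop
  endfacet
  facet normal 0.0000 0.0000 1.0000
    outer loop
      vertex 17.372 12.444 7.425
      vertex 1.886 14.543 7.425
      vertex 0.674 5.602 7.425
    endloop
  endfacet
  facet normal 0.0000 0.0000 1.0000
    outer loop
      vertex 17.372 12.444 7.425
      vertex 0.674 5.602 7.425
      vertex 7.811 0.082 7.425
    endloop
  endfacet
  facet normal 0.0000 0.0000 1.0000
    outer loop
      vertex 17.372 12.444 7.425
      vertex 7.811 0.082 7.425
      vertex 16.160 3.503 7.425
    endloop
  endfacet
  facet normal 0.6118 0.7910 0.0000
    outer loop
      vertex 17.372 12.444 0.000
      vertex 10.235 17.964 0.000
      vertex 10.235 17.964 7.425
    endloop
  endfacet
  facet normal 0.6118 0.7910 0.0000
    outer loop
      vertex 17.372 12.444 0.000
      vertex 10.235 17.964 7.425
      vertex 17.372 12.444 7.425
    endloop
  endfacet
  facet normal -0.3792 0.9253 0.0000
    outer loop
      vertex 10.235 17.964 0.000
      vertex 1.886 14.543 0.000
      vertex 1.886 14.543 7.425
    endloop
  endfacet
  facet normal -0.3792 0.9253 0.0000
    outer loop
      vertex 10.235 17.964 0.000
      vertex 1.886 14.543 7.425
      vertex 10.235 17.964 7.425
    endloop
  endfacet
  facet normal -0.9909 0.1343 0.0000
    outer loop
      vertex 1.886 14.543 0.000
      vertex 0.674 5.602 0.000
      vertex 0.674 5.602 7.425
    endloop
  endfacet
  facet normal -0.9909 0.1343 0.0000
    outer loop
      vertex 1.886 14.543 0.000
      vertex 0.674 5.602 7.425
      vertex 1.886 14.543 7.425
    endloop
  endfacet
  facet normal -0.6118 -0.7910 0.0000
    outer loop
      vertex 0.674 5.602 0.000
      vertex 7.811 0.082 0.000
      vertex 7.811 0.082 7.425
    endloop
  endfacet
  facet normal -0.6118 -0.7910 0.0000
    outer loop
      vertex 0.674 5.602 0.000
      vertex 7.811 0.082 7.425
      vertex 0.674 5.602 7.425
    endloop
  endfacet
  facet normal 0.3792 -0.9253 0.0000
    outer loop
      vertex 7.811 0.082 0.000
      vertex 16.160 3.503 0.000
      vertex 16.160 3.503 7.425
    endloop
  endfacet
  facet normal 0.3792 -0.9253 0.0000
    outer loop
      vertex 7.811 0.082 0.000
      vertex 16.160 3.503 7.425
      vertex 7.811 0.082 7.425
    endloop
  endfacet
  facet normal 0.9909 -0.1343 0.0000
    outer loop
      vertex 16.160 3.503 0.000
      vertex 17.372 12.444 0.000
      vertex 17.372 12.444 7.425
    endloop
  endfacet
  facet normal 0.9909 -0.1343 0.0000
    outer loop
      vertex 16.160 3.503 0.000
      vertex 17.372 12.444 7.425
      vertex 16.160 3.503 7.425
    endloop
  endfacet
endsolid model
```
; perimeter-only toolpath
G21 ; units = mm
G90 ; absolute positioning
G28 ; home
; layer 1
G0 Z1.485
G0 X17.372 Y12.444
G1 X10.235 Y17.964
G1 X1.886 Y14.543
G1 X0.674 Y5.602
G1 X7.811 Y0.082
G1 X16.160 Y3.503
G1 X17.372 Y12.444
; layer 2
G0 Z2.970
G0 X17.372 Y12.444
G1 X10.235 Y17.964
G1 X1.886 Y14.543
G1 X0.674 Y5.602
G1 X7.811 Y0.082
G1 X16.160 Y3.503
G1 X17.372 Y12.444
; layer 3
G0 Z4.455
G0 X17.372 Y12.444
G1 X10.235 Y17.964
G1 X1.886 Y14.543
G1 X0.674 Y5.602
G1 X7.811 Y0.082
G1 X16.160 Y3.503
G1 X17.372 Y12.444
; layer 4
G0 Z5.940
G0 X17.372 Y12.444
G1 X10.235 Y17.964
G1 X1.886 Y14.543
G1 X0.674 Y5.602
G1 X7.811 Y0.082
G1 X16.160 Y3.503
G1 X17.372 Y12.444
; layer 5
G0 Z7.425
G0 X17.372 Y12.444
G1 X10.235 Y17.964
G1 X1.886 Y14.543
G1 X0.674 Y5.602
G1 X7.811 Y0.082
G1 X16.160 Y3.503
G1 X17.372 Y12.444
M2 ; end

The solid is a regular 6-sided prism (a cylinder approximated with 6 flat sides), circumscribed radius ≈ 9.02 mm, height ≈ 7.42 mm. Slicing at Δz = 1.485 mm — 5 equal slices spanning the solid's height, so layer i sits at z = i·h/5 — gives 5 non-empty perimeters. Each is a 6-segment closed polygon; G0 lifts to the layer z and rapids to the start vertex, then G1 traces the edges.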